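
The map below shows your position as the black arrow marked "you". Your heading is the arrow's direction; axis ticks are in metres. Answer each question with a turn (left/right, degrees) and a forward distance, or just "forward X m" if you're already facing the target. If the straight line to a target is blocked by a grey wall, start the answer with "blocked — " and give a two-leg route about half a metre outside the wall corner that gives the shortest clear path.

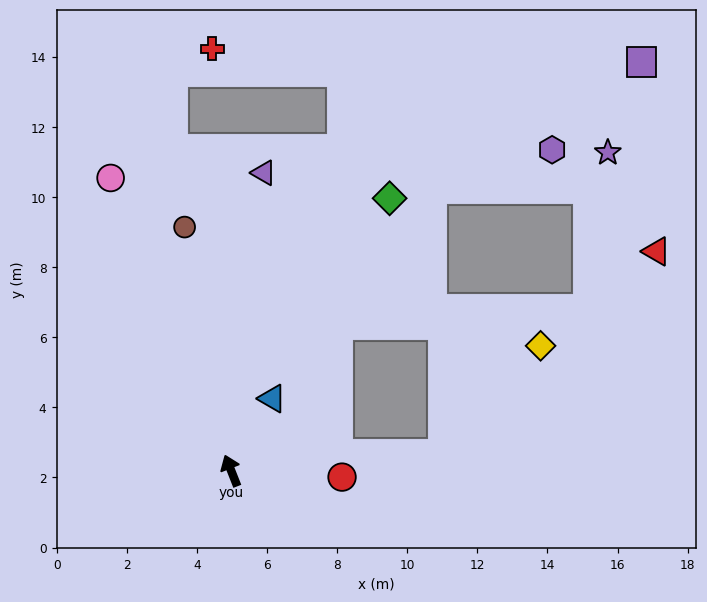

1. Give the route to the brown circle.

turn right 11°, forward 7.1 m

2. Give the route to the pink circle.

forward 9.0 m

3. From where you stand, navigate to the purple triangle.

turn right 28°, forward 8.6 m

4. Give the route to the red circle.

turn right 115°, forward 3.2 m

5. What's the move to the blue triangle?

turn right 51°, forward 2.4 m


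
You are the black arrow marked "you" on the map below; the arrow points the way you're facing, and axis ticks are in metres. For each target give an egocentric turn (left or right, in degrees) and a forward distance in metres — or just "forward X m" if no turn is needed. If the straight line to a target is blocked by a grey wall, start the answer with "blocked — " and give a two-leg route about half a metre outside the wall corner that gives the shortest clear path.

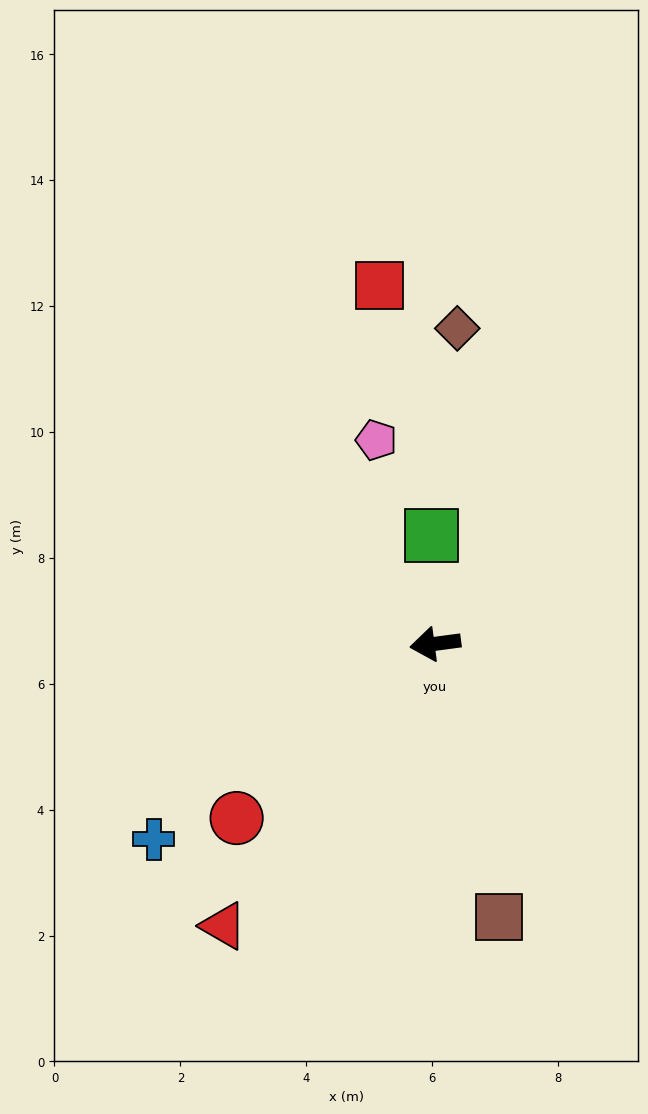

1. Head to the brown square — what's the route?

turn left 96°, forward 4.5 m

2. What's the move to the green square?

turn right 95°, forward 1.7 m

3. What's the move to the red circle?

turn left 34°, forward 4.2 m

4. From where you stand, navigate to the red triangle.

turn left 46°, forward 5.6 m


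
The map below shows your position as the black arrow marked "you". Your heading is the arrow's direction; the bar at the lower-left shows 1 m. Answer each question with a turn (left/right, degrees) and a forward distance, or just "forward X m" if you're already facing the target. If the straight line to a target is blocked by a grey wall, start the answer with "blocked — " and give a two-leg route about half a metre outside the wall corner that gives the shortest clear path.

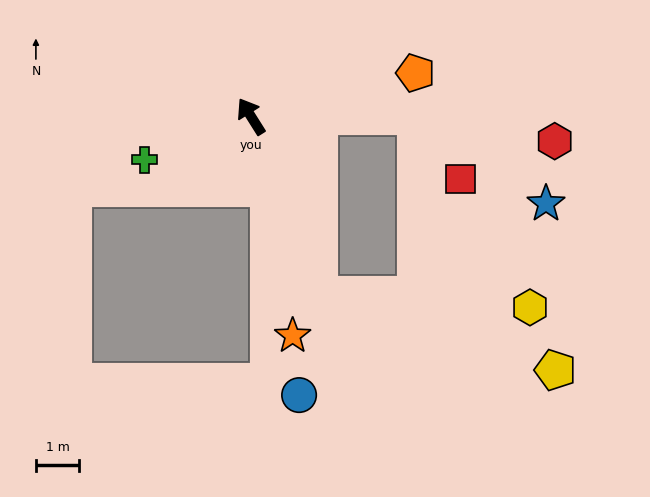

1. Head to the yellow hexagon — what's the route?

blocked — turn left 169°, forward 4.4 m, then turn left 65°, forward 4.9 m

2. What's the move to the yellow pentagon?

blocked — turn left 169°, forward 4.4 m, then turn left 51°, forward 5.7 m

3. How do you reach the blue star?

blocked — turn right 122°, forward 3.8 m, then turn right 34°, forward 3.6 m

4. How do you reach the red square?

blocked — turn right 122°, forward 3.8 m, then turn right 55°, forward 1.8 m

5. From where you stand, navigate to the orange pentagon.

turn right 107°, forward 3.9 m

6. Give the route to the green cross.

turn left 80°, forward 2.7 m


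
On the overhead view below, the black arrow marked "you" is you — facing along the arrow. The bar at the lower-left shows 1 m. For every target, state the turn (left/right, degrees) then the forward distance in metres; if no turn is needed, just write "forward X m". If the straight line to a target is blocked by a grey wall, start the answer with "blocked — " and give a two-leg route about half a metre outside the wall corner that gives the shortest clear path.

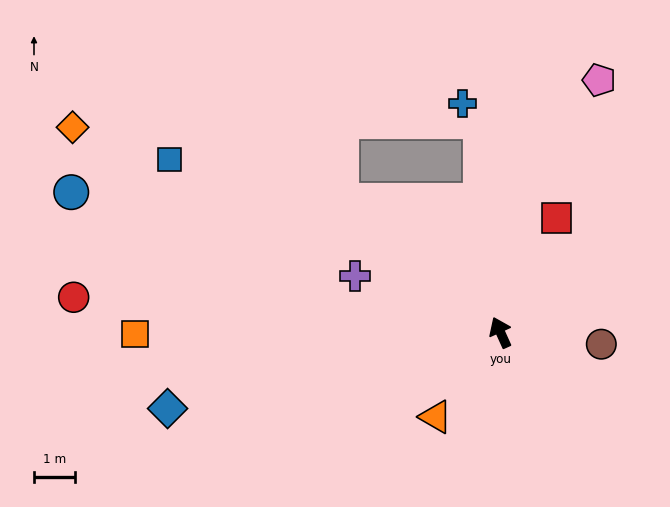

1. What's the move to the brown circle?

turn right 121°, forward 2.5 m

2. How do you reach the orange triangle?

turn left 118°, forward 2.6 m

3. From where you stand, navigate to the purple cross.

turn left 45°, forward 3.8 m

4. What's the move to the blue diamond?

turn left 79°, forward 8.4 m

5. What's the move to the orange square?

turn left 66°, forward 9.0 m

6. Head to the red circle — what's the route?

turn left 61°, forward 10.5 m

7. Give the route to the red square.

turn right 50°, forward 3.1 m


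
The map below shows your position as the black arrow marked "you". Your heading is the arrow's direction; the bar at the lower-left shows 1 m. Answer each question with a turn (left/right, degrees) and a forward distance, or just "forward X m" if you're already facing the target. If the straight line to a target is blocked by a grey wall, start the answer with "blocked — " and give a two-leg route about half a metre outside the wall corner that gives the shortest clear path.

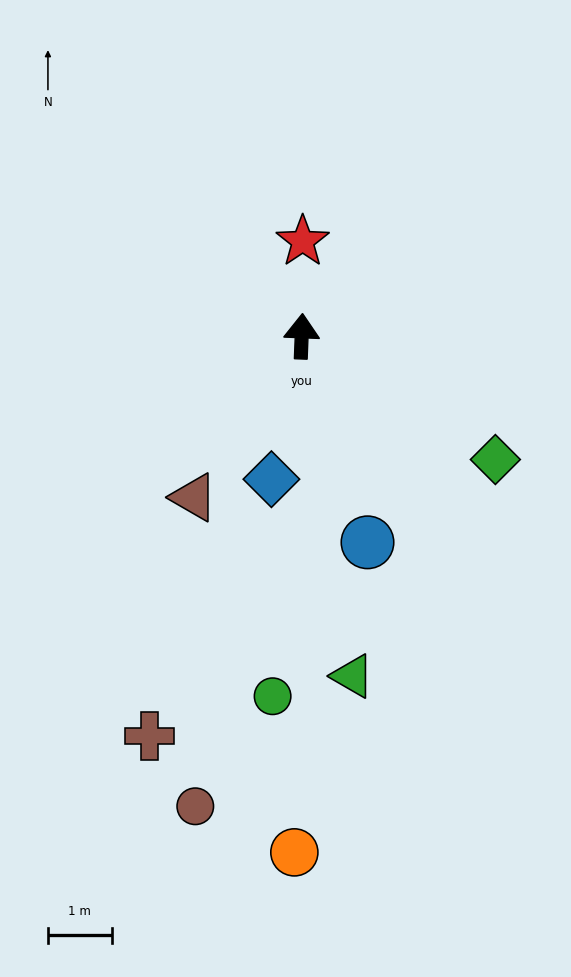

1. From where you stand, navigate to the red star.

forward 1.5 m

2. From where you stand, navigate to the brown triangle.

turn left 148°, forward 3.0 m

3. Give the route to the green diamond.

turn right 120°, forward 3.6 m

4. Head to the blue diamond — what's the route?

turn left 170°, forward 2.3 m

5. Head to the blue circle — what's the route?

turn right 160°, forward 3.4 m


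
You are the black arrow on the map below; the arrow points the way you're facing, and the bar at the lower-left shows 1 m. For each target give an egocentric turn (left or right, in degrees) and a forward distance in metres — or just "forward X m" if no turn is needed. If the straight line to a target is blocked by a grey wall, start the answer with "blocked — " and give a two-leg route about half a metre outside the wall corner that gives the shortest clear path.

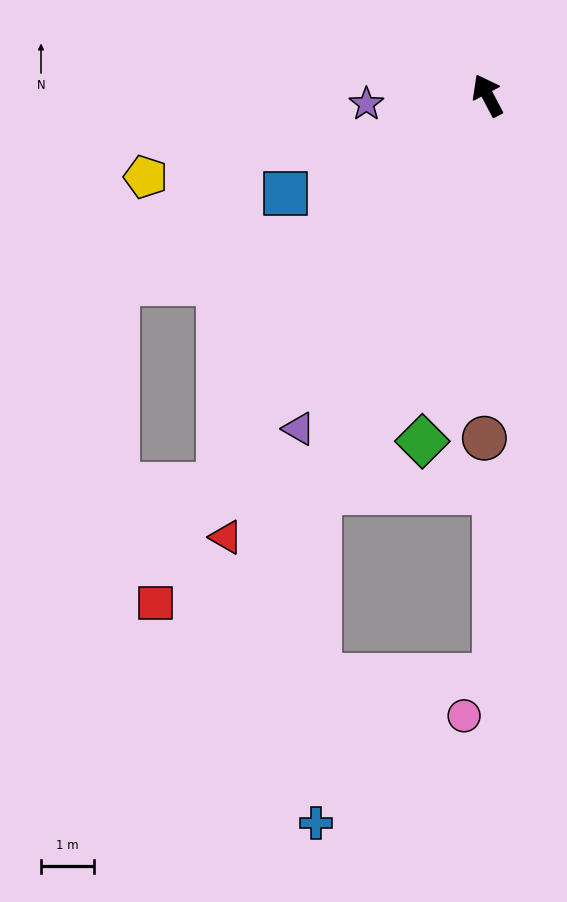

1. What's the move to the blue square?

turn left 88°, forward 4.3 m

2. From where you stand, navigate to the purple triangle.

turn left 123°, forward 7.3 m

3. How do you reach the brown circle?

turn left 152°, forward 6.5 m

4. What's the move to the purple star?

turn left 66°, forward 2.3 m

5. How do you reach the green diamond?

turn left 142°, forward 6.7 m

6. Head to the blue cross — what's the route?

blocked — turn left 129°, forward 8.2 m, then turn left 23°, forward 6.3 m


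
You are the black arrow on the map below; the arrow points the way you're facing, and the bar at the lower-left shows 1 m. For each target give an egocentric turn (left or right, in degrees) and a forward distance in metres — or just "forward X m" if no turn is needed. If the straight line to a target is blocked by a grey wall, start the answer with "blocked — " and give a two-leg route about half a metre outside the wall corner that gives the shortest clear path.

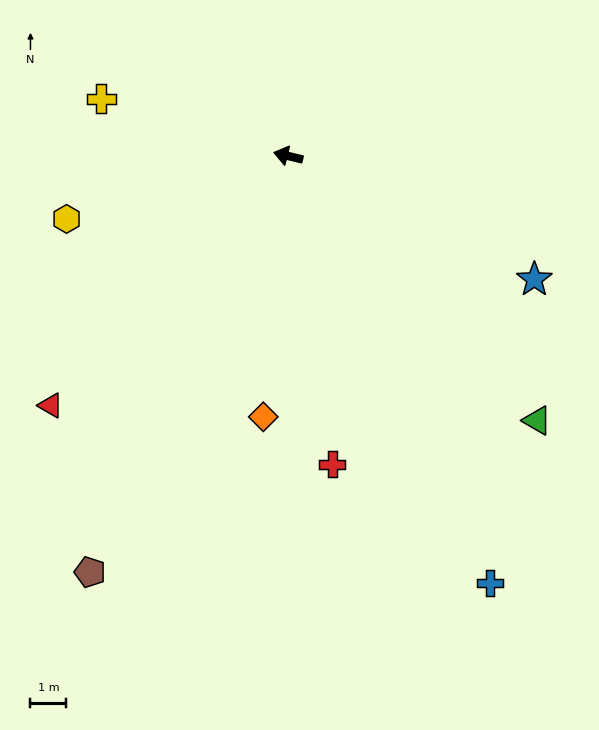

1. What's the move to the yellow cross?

turn right 3°, forward 5.5 m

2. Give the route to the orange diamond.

turn left 98°, forward 7.3 m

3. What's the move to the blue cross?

turn left 129°, forward 13.2 m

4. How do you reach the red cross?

turn left 112°, forward 8.7 m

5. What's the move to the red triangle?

turn left 60°, forward 9.6 m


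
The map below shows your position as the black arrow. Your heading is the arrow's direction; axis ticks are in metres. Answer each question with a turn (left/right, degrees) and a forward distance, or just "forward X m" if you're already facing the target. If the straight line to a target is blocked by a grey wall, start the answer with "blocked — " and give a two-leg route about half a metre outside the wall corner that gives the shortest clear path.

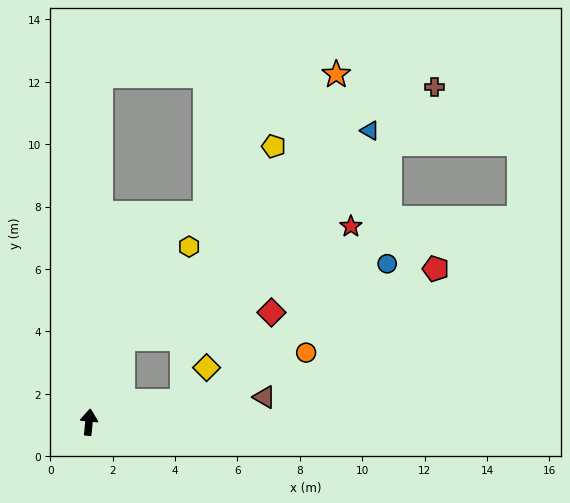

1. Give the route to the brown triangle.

turn right 76°, forward 5.7 m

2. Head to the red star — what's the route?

blocked — turn right 16°, forward 2.9 m, then turn right 42°, forward 8.2 m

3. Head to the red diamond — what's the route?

blocked — turn right 16°, forward 2.9 m, then turn right 59°, forward 4.9 m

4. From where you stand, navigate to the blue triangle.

blocked — turn right 16°, forward 2.9 m, then turn right 28°, forward 10.4 m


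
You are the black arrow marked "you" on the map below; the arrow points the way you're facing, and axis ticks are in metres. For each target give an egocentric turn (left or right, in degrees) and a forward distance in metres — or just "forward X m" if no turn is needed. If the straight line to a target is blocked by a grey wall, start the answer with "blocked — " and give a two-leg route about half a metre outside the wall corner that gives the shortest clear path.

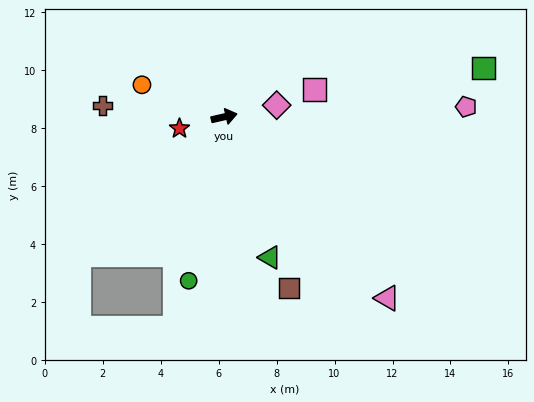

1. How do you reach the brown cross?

turn left 162°, forward 4.2 m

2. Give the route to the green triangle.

turn right 85°, forward 5.1 m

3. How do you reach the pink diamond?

forward 1.9 m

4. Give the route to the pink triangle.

turn right 61°, forward 8.4 m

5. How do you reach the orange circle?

turn left 146°, forward 3.0 m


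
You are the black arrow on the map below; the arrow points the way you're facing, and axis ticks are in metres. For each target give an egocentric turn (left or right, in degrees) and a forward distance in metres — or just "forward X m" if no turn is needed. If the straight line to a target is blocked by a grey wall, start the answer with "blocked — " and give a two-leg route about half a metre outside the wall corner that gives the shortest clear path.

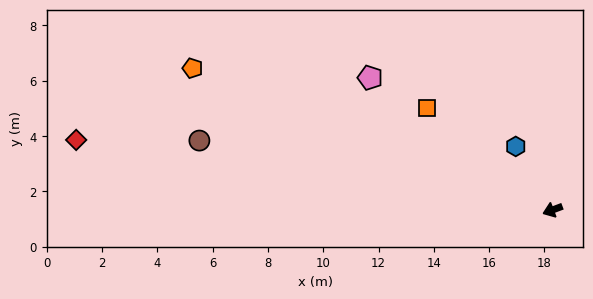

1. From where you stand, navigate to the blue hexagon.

turn right 81°, forward 2.7 m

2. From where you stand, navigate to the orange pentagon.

turn right 42°, forward 14.0 m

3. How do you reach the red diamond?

turn right 29°, forward 17.4 m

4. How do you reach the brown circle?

turn right 32°, forward 13.0 m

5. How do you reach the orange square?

turn right 60°, forward 5.8 m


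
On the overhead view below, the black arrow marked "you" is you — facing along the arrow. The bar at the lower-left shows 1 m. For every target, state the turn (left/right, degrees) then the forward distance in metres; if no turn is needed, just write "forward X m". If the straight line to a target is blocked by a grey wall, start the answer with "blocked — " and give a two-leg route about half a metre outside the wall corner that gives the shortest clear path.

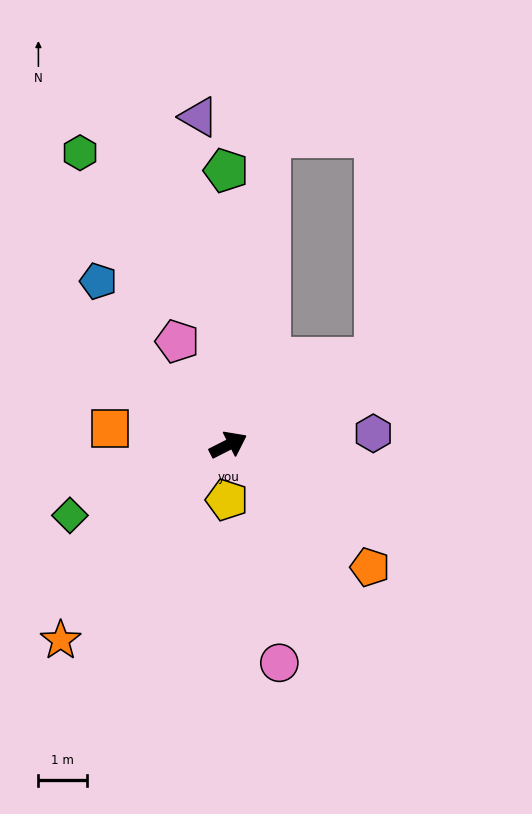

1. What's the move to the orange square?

turn left 145°, forward 2.5 m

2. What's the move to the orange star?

turn right 158°, forward 5.3 m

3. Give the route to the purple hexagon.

turn right 22°, forward 3.0 m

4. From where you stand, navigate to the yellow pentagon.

turn right 118°, forward 1.1 m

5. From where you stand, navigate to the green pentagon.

turn left 64°, forward 5.7 m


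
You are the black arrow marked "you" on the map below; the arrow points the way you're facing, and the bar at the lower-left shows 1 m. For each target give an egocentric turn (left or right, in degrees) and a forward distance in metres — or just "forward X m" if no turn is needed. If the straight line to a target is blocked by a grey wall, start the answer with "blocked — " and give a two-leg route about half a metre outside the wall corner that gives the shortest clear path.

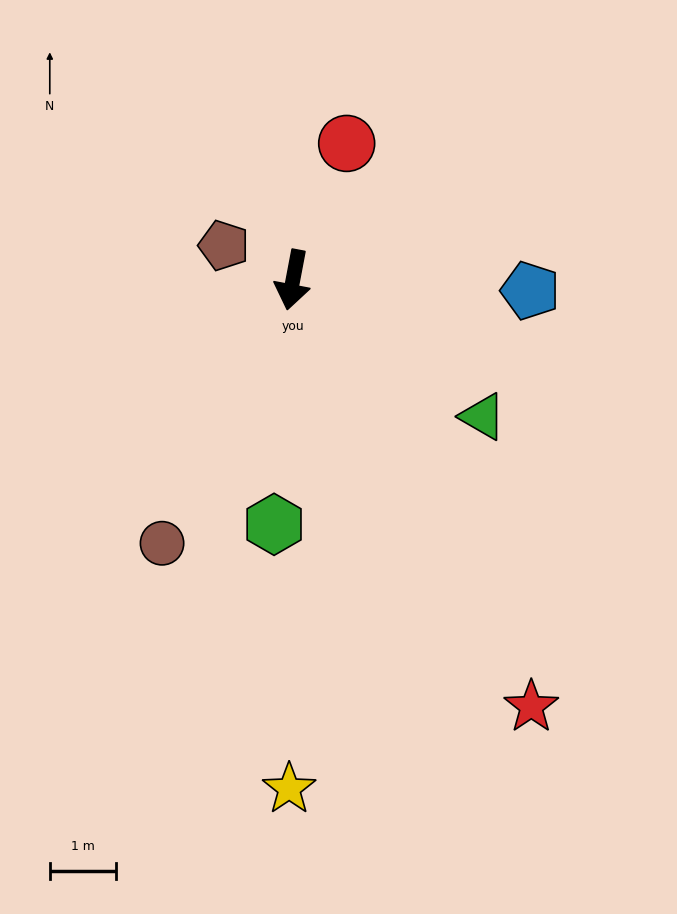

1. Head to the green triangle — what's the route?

turn left 65°, forward 3.5 m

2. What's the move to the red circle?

turn left 169°, forward 2.2 m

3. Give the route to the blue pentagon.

turn left 98°, forward 3.6 m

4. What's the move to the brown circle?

turn right 16°, forward 4.4 m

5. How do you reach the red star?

turn left 40°, forward 7.4 m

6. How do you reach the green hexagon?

turn left 6°, forward 3.7 m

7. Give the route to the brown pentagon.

turn right 106°, forward 1.2 m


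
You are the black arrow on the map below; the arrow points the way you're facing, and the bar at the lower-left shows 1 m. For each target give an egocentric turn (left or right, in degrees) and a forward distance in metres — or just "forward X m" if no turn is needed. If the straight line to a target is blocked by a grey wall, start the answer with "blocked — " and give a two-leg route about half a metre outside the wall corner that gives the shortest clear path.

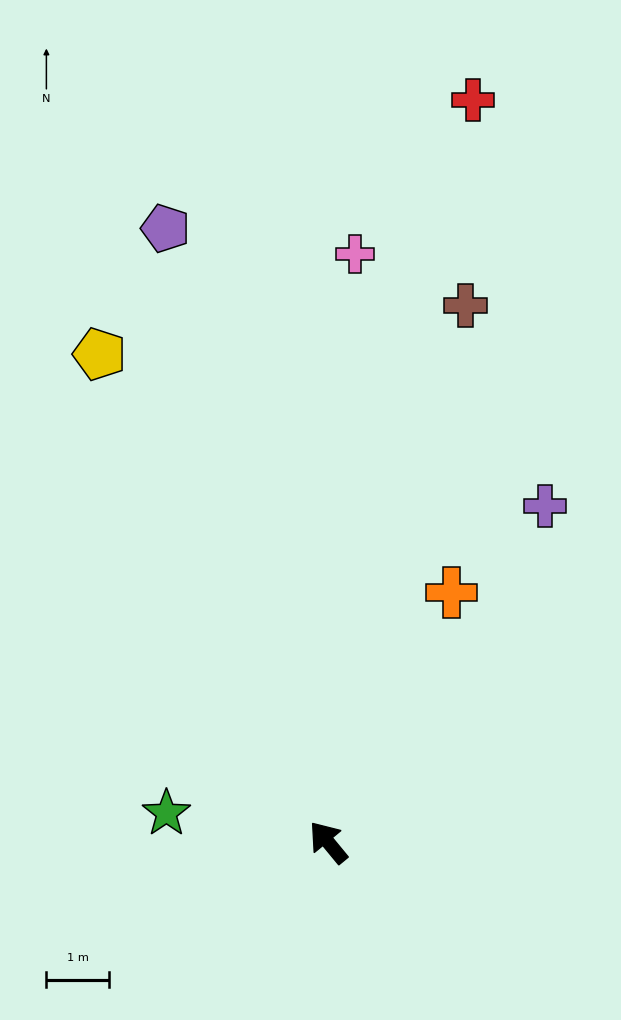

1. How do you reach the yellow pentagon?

turn right 14°, forward 8.7 m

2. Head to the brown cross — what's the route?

turn right 54°, forward 8.9 m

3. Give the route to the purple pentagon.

turn right 25°, forward 10.2 m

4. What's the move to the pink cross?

turn right 42°, forward 9.5 m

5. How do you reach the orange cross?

turn right 66°, forward 4.5 m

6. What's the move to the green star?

turn left 40°, forward 2.6 m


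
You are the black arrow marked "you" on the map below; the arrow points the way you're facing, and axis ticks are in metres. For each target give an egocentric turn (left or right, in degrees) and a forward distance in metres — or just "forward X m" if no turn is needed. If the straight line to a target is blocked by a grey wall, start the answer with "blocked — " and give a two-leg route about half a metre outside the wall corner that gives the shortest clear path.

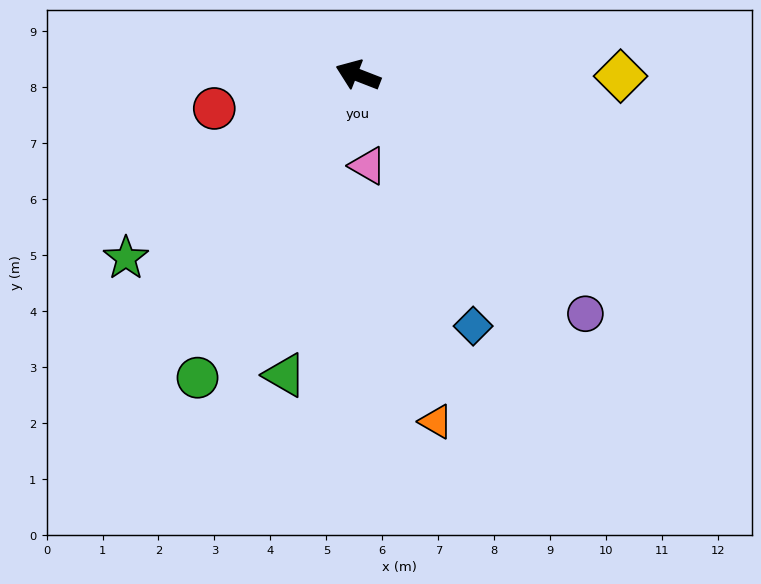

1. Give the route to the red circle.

turn left 34°, forward 2.6 m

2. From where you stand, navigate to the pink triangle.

turn left 117°, forward 1.6 m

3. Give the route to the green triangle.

turn left 98°, forward 5.5 m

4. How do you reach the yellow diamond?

turn right 159°, forward 4.7 m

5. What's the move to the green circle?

turn left 83°, forward 6.1 m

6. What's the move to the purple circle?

turn left 155°, forward 5.9 m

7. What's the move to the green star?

turn left 60°, forward 5.3 m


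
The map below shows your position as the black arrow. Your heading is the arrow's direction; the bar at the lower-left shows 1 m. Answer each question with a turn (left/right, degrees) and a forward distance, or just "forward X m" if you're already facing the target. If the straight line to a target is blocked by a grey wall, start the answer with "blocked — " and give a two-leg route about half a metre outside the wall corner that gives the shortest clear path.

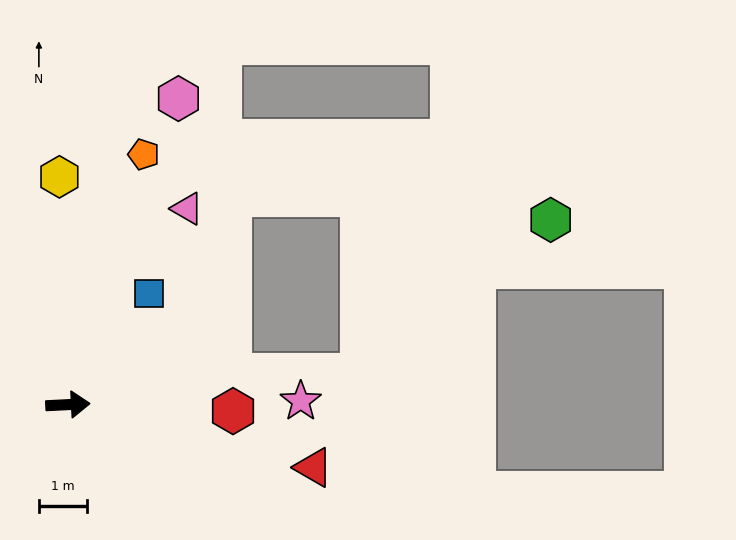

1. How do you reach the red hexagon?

turn right 5°, forward 3.4 m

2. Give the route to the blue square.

turn left 51°, forward 2.8 m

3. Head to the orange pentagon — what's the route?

turn left 70°, forward 5.4 m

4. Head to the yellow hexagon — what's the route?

turn left 89°, forward 4.7 m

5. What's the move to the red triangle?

turn right 17°, forward 5.2 m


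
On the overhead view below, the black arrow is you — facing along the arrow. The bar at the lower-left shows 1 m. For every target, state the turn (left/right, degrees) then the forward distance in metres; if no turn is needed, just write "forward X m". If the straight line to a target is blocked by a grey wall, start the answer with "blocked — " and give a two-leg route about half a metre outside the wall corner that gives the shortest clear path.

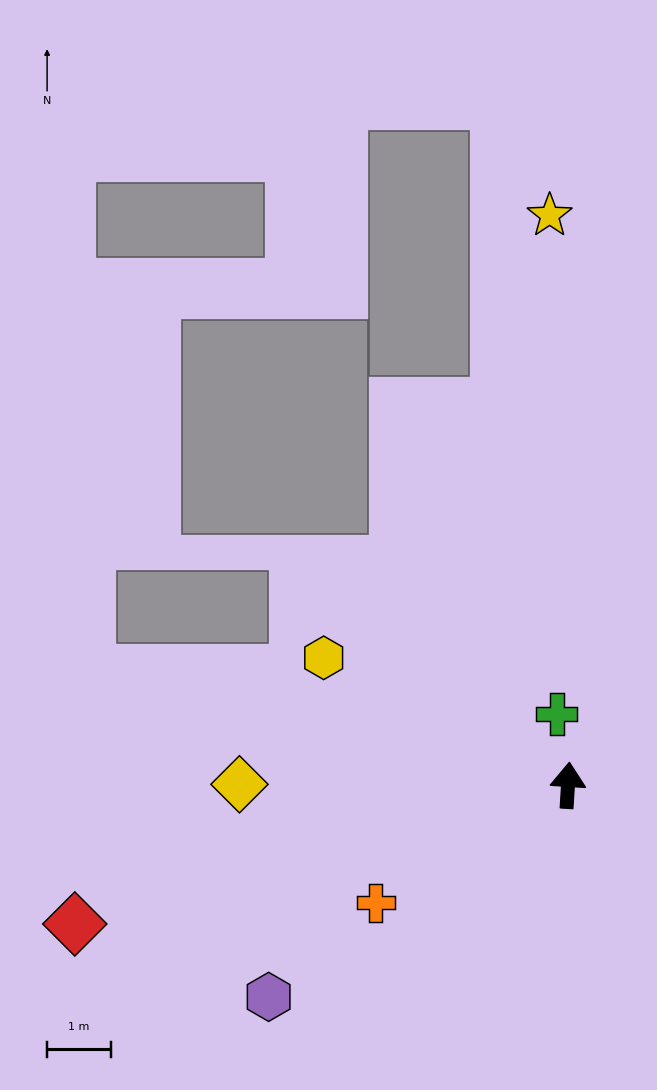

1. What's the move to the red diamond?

turn left 109°, forward 8.0 m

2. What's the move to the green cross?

turn left 13°, forward 1.1 m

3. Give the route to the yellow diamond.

turn left 93°, forward 5.2 m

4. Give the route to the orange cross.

turn left 125°, forward 3.5 m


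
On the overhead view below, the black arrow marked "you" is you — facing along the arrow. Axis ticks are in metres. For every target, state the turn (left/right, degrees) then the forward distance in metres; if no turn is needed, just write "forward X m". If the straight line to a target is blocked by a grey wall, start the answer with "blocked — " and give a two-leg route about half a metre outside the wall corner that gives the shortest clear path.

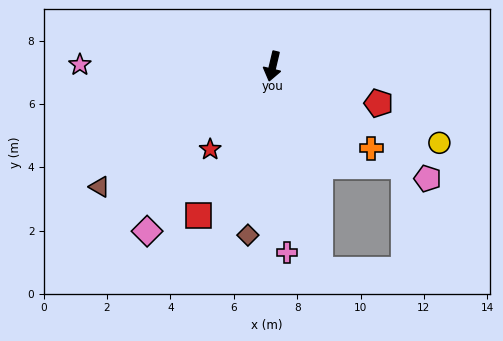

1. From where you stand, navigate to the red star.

turn right 24°, forward 3.3 m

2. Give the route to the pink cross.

turn left 18°, forward 5.9 m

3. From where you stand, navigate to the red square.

turn right 13°, forward 5.3 m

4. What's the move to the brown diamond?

turn left 5°, forward 5.4 m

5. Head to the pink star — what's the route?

turn right 77°, forward 6.1 m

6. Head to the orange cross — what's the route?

turn left 64°, forward 4.1 m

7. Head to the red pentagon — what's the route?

turn left 84°, forward 3.5 m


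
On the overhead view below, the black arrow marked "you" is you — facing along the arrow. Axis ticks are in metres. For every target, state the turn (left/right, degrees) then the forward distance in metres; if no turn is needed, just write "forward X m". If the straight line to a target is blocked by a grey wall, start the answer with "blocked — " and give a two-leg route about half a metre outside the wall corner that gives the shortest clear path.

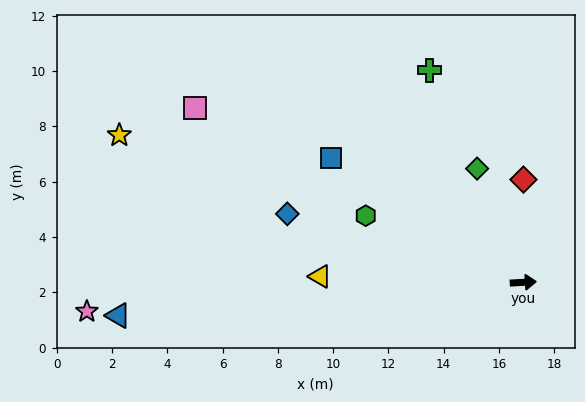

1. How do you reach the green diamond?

turn left 109°, forward 4.4 m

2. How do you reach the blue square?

turn left 144°, forward 8.3 m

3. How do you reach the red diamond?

turn left 87°, forward 3.7 m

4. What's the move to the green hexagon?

turn left 154°, forward 6.2 m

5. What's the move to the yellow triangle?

turn left 175°, forward 7.4 m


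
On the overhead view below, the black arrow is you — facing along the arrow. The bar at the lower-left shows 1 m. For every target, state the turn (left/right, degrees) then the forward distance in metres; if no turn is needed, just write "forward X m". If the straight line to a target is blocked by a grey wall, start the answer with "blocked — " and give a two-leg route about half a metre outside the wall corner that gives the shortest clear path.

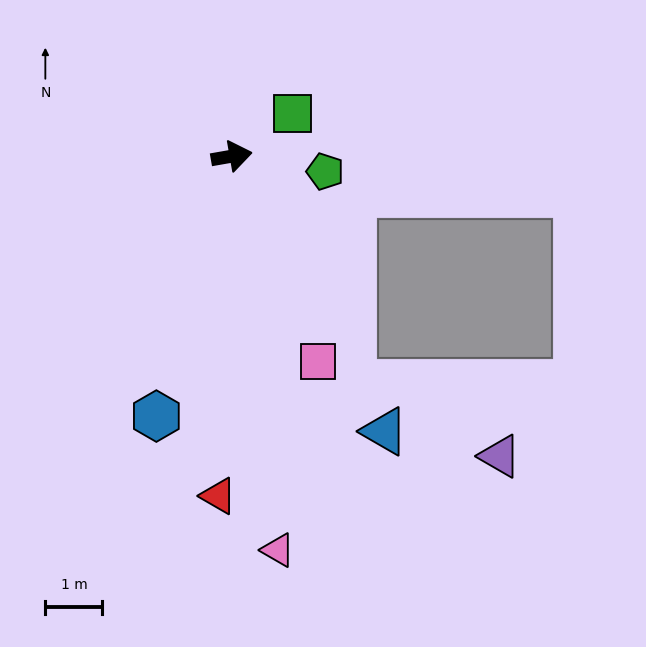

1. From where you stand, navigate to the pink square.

turn right 77°, forward 3.9 m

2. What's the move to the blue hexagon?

turn right 116°, forward 4.7 m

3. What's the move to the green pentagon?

turn right 19°, forward 1.7 m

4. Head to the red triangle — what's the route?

turn right 102°, forward 6.0 m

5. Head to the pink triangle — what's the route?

turn right 93°, forward 6.9 m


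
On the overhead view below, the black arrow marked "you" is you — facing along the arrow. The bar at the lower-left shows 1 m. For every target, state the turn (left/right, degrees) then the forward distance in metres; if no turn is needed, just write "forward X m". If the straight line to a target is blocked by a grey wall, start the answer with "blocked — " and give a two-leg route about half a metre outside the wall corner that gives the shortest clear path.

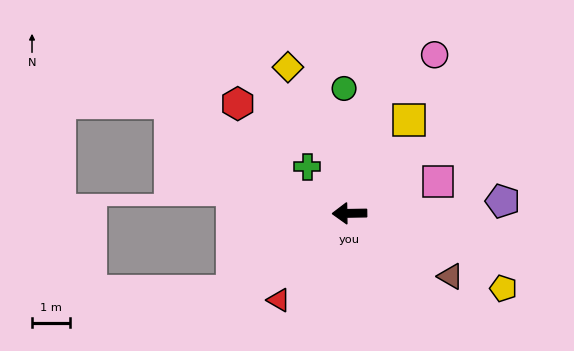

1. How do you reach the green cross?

turn right 49°, forward 1.6 m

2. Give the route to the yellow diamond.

turn right 68°, forward 4.2 m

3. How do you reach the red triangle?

turn left 50°, forward 2.9 m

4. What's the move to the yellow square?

turn right 123°, forward 2.9 m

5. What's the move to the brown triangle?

turn left 147°, forward 3.1 m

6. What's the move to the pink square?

turn right 161°, forward 2.5 m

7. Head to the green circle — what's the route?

turn right 88°, forward 3.3 m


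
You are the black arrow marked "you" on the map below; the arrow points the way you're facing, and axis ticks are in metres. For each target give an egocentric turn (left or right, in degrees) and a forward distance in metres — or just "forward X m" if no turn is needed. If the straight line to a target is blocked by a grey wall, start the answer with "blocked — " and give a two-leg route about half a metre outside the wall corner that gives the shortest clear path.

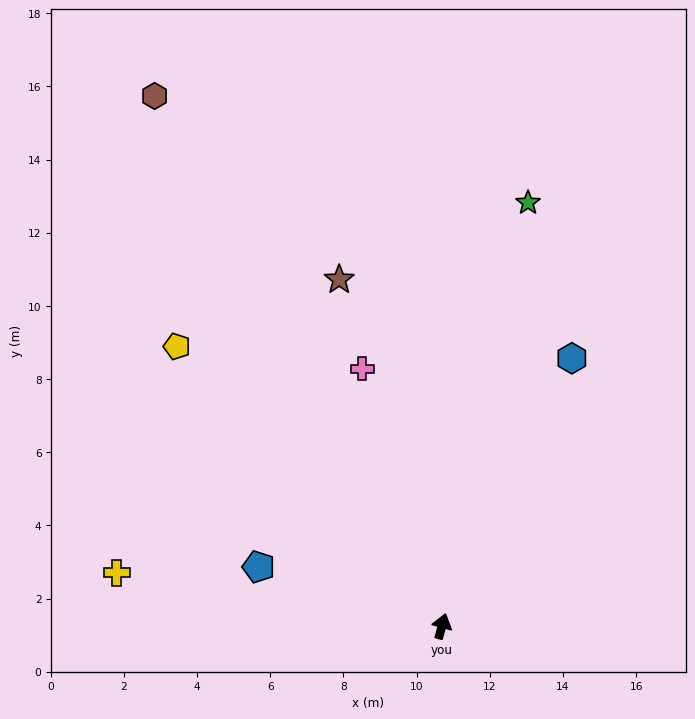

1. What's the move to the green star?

turn left 4°, forward 11.8 m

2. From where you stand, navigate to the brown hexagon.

turn left 44°, forward 16.5 m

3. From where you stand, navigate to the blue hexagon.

turn right 10°, forward 8.1 m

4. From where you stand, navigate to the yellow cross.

turn left 96°, forward 9.0 m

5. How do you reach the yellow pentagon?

turn left 59°, forward 10.5 m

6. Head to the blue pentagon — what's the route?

turn left 88°, forward 5.3 m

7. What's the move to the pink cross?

turn left 33°, forward 7.4 m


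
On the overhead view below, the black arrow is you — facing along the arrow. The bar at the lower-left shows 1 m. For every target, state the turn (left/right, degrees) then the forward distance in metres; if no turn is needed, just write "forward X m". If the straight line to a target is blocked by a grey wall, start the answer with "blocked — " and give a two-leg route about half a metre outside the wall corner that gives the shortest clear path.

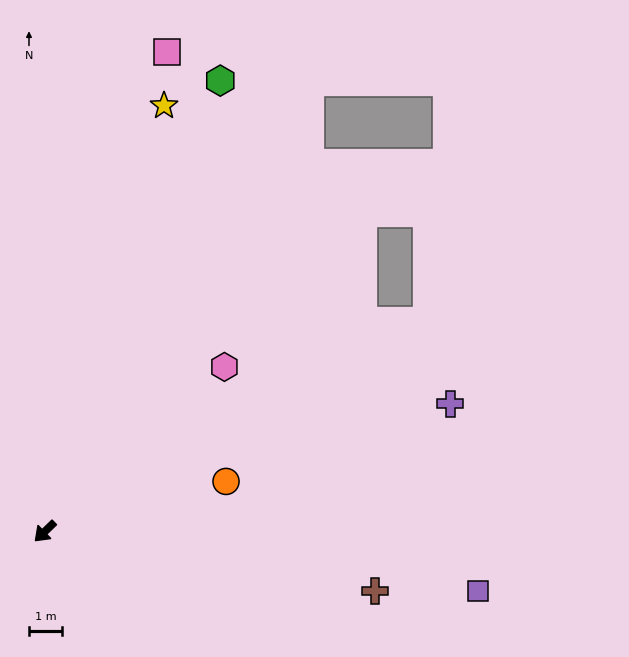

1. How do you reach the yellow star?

turn right 150°, forward 13.3 m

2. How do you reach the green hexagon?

turn right 155°, forward 14.6 m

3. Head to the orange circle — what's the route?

turn left 151°, forward 5.7 m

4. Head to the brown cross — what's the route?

turn left 126°, forward 10.1 m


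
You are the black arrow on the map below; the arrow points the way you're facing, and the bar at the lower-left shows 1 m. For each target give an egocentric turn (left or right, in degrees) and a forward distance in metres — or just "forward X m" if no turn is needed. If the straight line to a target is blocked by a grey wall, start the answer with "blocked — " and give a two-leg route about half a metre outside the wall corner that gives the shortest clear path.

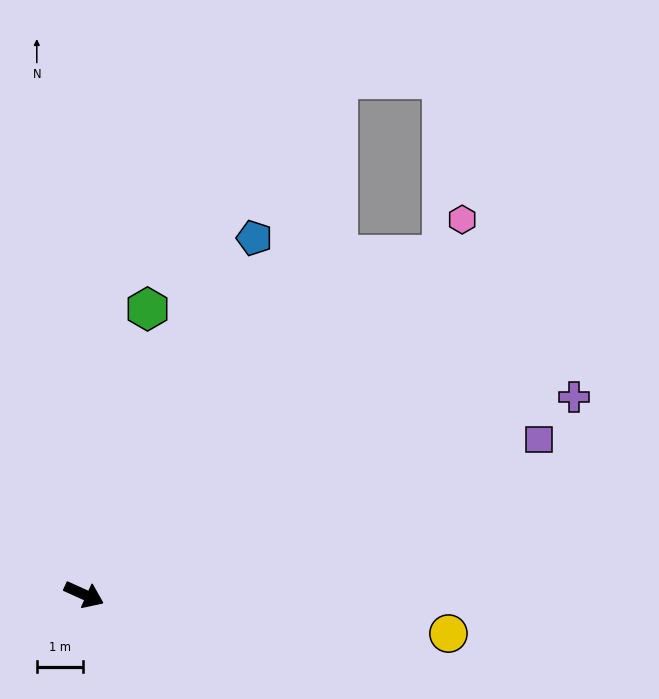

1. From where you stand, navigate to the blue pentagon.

turn left 89°, forward 8.6 m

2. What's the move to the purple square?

turn left 43°, forward 10.4 m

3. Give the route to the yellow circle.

turn left 18°, forward 8.0 m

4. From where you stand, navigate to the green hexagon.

turn left 102°, forward 6.4 m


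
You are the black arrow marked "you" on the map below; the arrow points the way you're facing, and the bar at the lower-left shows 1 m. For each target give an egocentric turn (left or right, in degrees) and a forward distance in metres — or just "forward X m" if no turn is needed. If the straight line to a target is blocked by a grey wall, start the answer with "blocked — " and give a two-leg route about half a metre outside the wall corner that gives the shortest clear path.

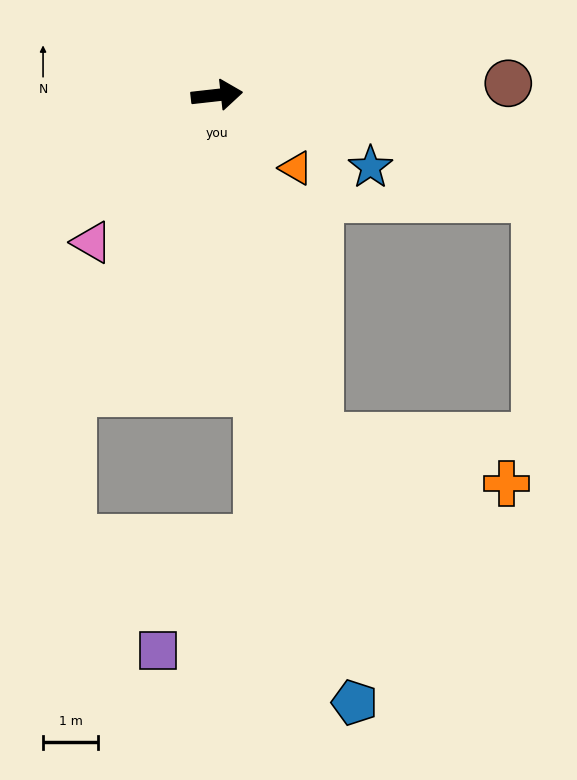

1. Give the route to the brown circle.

turn right 4°, forward 5.3 m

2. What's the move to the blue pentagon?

turn right 84°, forward 11.3 m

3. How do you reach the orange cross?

blocked — turn right 79°, forward 6.4 m, then turn left 58°, forward 3.5 m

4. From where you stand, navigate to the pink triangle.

turn right 137°, forward 3.5 m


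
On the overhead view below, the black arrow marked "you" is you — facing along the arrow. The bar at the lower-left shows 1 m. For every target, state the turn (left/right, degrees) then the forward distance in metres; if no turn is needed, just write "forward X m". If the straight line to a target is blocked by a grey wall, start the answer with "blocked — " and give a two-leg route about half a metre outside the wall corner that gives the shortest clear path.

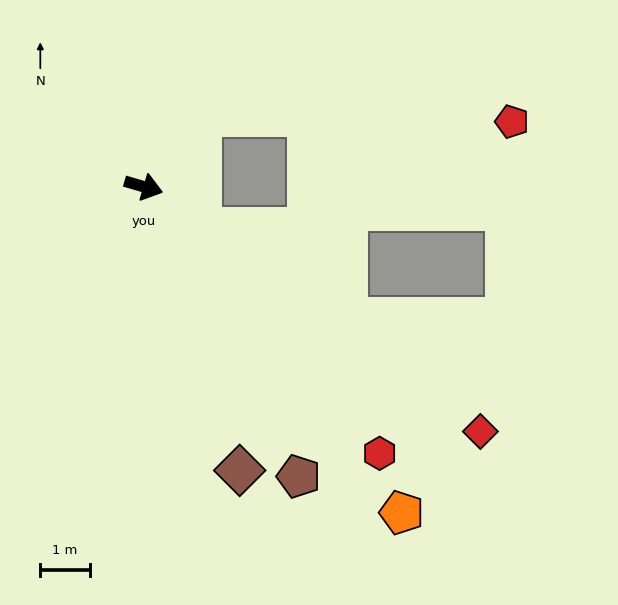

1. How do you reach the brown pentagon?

turn right 45°, forward 6.6 m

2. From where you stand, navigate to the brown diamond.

turn right 55°, forward 6.0 m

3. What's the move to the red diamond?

turn right 20°, forward 8.4 m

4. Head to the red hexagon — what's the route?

turn right 32°, forward 7.2 m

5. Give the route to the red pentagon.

blocked — turn left 68°, forward 1.8 m, then turn right 53°, forward 6.3 m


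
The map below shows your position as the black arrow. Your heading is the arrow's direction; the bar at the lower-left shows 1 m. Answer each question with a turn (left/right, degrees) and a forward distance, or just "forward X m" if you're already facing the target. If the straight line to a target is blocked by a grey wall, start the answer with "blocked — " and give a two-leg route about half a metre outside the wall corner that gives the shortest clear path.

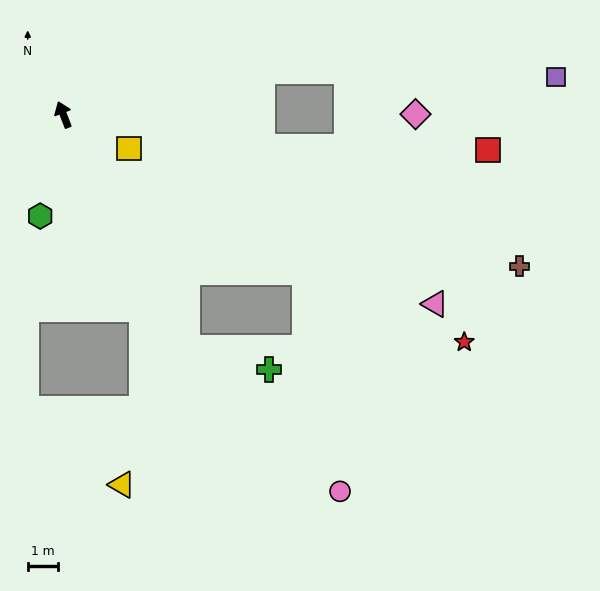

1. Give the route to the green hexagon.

turn left 146°, forward 3.5 m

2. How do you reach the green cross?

blocked — turn right 173°, forward 8.8 m, then turn left 46°, forward 2.8 m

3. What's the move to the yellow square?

turn right 139°, forward 2.5 m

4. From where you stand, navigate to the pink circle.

blocked — turn right 173°, forward 8.8 m, then turn left 18°, forward 7.0 m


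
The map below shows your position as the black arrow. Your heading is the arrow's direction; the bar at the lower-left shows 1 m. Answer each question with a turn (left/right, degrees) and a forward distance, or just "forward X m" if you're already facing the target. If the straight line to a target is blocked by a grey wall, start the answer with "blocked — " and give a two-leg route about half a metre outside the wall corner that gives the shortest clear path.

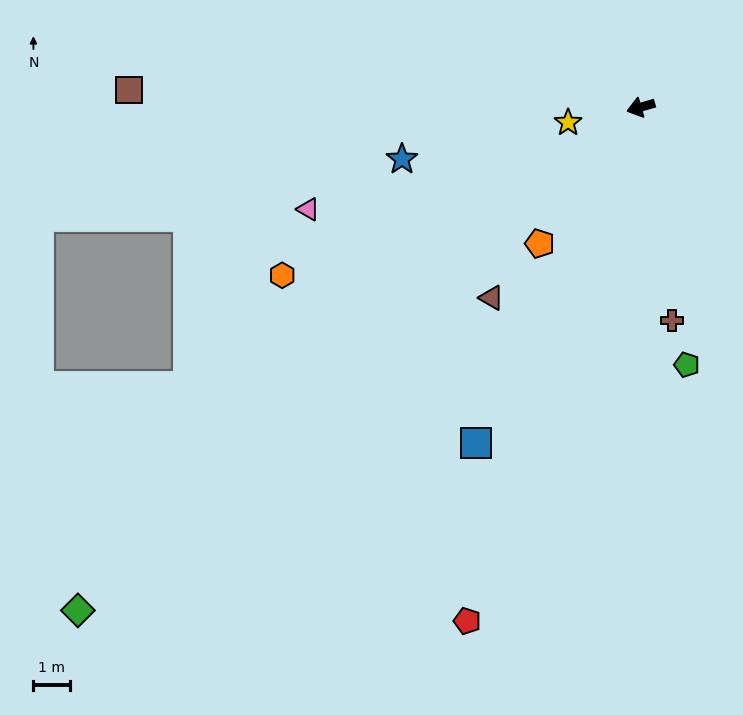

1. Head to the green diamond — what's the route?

turn left 26°, forward 20.4 m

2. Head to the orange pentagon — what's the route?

turn left 37°, forward 4.6 m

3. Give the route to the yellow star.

turn right 4°, forward 2.0 m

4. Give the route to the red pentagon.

turn left 55°, forward 14.6 m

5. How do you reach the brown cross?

turn left 82°, forward 5.8 m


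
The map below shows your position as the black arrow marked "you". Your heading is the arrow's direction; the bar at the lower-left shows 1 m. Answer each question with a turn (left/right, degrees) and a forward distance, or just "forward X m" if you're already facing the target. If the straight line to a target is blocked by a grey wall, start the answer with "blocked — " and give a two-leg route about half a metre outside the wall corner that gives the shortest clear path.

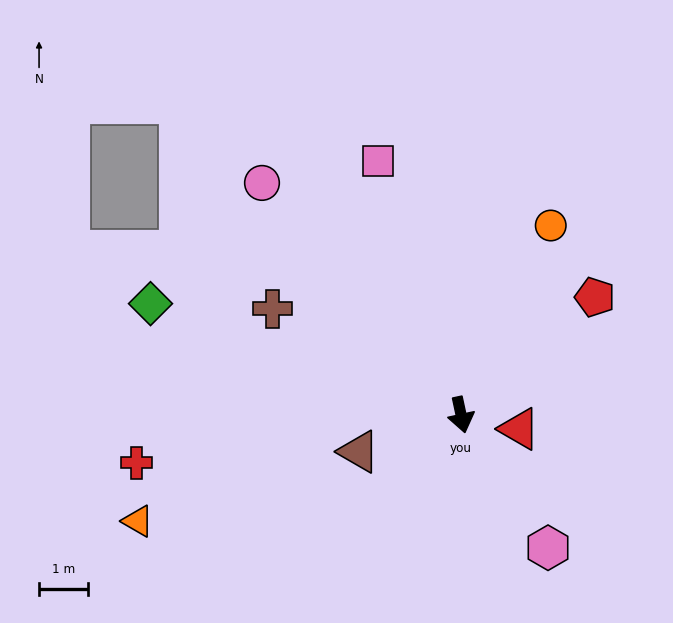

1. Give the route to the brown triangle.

turn right 82°, forward 2.2 m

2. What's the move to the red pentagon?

turn left 119°, forward 3.6 m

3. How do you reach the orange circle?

turn left 143°, forward 4.3 m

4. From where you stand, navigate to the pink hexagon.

turn left 21°, forward 3.2 m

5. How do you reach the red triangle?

turn left 64°, forward 1.2 m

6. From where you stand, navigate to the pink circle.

turn right 152°, forward 6.2 m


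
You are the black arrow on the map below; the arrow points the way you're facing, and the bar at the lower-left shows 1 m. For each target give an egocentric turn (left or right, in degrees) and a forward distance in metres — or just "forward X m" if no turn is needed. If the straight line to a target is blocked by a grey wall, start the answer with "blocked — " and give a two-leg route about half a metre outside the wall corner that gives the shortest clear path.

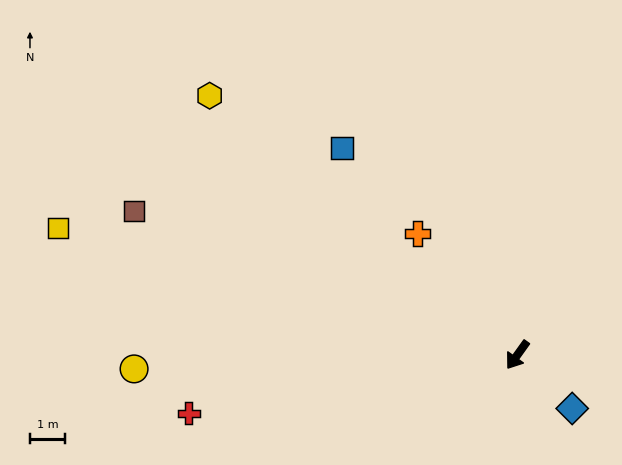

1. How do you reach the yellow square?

turn right 70°, forward 13.6 m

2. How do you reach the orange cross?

turn right 105°, forward 4.5 m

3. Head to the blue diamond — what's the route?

turn left 81°, forward 2.2 m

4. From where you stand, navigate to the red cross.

turn right 44°, forward 9.5 m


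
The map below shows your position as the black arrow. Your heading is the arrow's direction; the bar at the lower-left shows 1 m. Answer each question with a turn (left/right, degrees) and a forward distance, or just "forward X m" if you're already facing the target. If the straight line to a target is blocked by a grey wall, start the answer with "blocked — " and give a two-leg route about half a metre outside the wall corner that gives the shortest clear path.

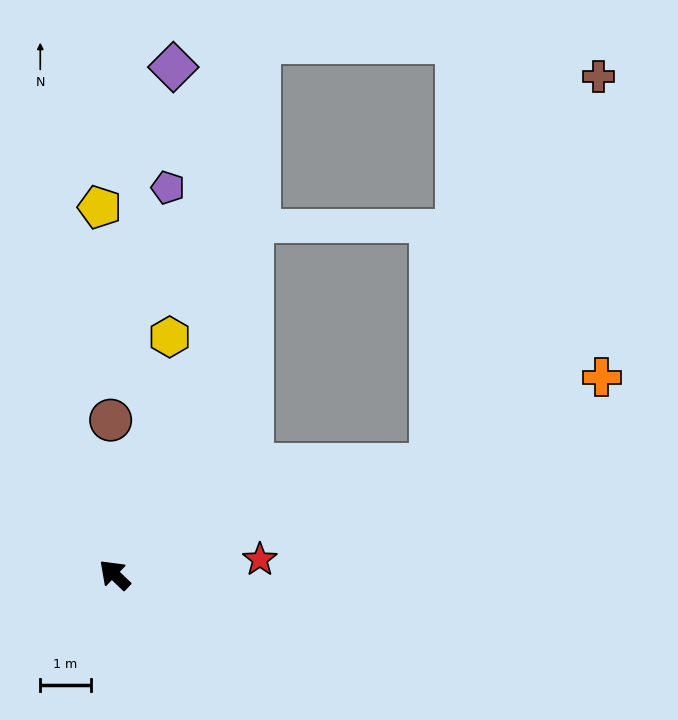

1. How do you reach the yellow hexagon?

turn right 59°, forward 4.9 m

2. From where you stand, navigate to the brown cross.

blocked — turn right 117°, forward 6.7 m, then turn left 47°, forward 8.4 m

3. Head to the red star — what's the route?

turn right 130°, forward 2.9 m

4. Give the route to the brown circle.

turn right 45°, forward 3.1 m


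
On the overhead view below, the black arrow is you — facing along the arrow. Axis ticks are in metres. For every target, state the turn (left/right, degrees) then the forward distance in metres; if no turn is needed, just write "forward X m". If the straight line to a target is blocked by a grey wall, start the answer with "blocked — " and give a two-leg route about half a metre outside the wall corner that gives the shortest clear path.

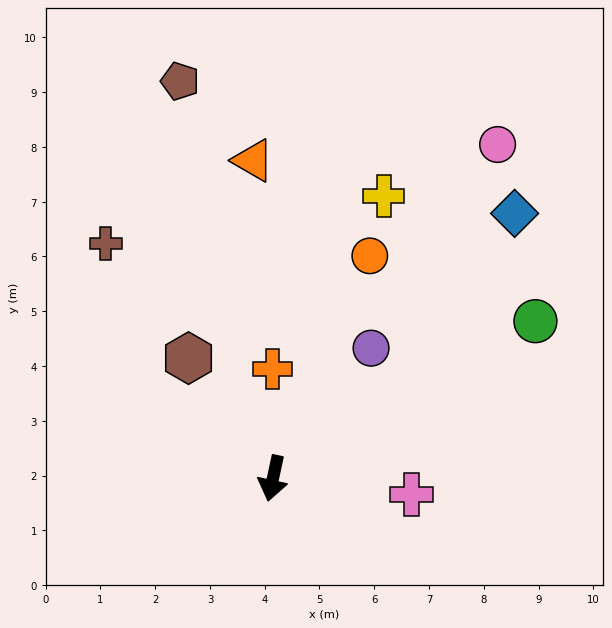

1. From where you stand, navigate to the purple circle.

turn left 155°, forward 3.0 m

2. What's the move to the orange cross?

turn right 168°, forward 2.0 m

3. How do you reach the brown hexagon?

turn right 133°, forward 2.7 m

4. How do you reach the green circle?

turn left 133°, forward 5.6 m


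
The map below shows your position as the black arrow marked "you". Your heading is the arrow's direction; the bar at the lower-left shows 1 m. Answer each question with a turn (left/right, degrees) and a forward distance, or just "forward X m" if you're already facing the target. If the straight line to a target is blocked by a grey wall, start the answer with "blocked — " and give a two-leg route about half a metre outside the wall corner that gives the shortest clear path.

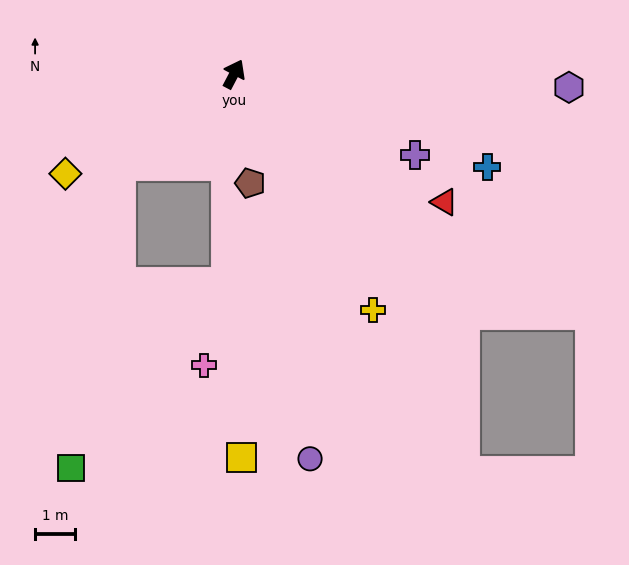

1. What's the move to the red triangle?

turn right 94°, forward 6.1 m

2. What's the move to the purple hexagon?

turn right 65°, forward 8.3 m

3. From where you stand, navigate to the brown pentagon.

turn right 144°, forward 2.7 m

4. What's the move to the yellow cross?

turn right 122°, forward 6.8 m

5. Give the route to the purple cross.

turn right 86°, forward 4.9 m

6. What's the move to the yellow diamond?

turn left 148°, forward 4.9 m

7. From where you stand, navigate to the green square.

blocked — turn left 156°, forward 3.6 m, then turn left 43°, forward 7.6 m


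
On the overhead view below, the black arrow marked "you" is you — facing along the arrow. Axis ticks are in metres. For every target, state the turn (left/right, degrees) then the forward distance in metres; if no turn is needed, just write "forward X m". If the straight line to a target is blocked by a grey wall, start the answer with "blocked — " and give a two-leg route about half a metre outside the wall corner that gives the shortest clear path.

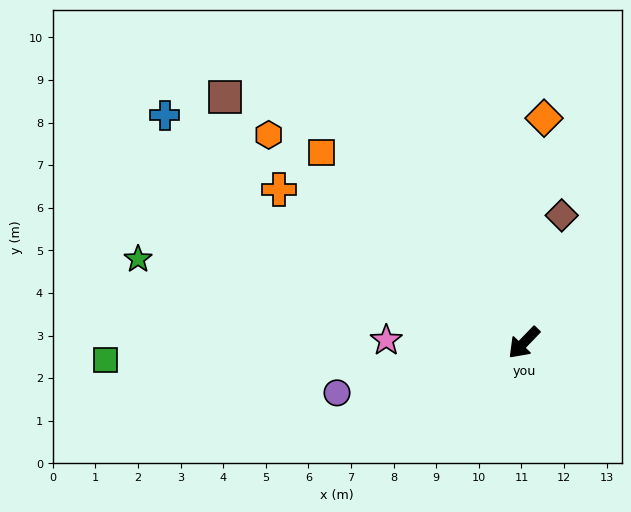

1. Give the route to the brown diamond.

turn right 153°, forward 3.1 m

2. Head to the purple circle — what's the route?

turn right 31°, forward 4.5 m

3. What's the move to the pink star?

turn right 47°, forward 3.2 m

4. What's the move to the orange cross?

turn right 78°, forward 6.8 m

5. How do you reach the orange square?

turn right 89°, forward 6.5 m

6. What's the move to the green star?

turn right 58°, forward 9.3 m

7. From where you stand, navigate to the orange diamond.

turn right 141°, forward 5.3 m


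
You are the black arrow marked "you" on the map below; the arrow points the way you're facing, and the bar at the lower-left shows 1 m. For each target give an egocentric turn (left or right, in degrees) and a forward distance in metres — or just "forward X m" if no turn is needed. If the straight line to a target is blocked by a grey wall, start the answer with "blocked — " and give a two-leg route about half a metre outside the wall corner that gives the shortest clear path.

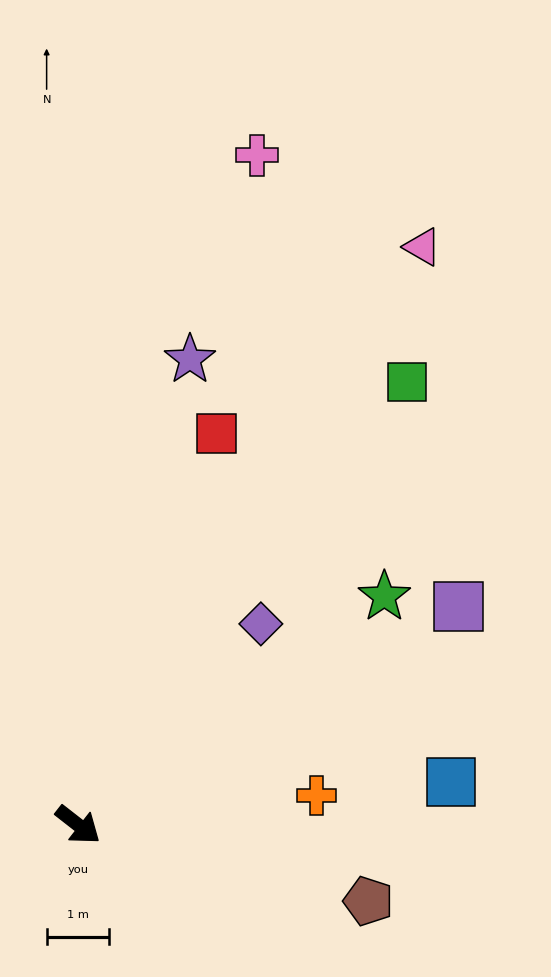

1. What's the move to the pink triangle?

turn left 97°, forward 10.8 m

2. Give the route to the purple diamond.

turn left 86°, forward 4.3 m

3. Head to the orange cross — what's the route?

turn left 45°, forward 3.8 m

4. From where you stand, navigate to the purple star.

turn left 114°, forward 7.7 m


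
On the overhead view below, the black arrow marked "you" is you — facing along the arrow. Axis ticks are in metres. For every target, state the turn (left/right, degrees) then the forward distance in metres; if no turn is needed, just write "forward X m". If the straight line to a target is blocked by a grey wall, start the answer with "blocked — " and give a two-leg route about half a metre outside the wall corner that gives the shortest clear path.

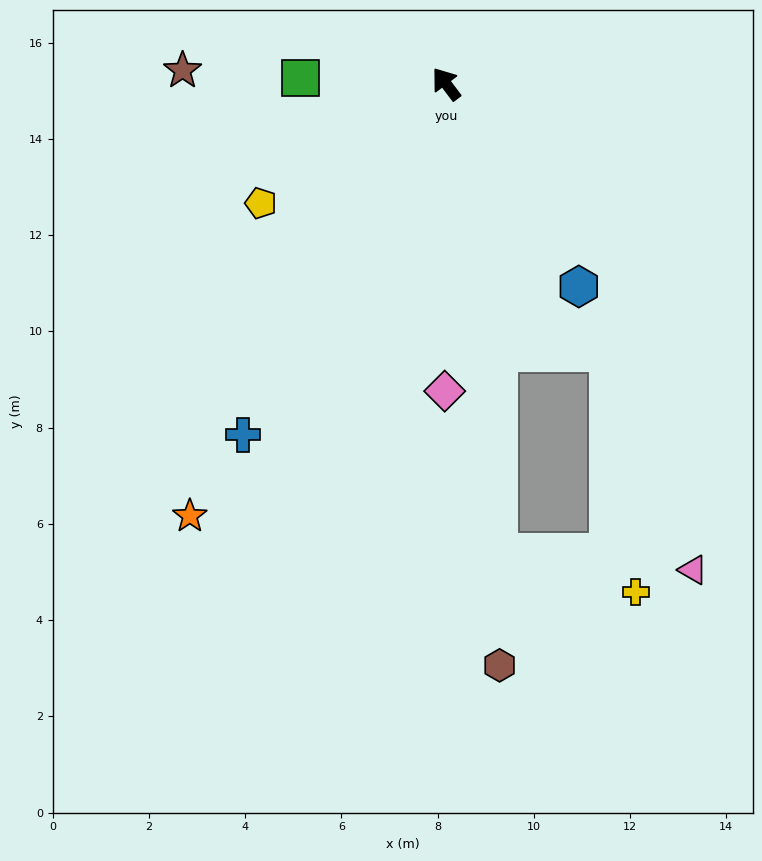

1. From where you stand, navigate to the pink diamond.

turn left 143°, forward 6.4 m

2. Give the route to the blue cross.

turn left 113°, forward 8.4 m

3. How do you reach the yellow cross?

blocked — turn left 149°, forward 9.8 m, then turn left 68°, forward 3.0 m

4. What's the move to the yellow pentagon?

turn left 86°, forward 4.6 m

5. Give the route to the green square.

turn left 51°, forward 3.0 m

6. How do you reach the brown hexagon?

turn left 148°, forward 12.1 m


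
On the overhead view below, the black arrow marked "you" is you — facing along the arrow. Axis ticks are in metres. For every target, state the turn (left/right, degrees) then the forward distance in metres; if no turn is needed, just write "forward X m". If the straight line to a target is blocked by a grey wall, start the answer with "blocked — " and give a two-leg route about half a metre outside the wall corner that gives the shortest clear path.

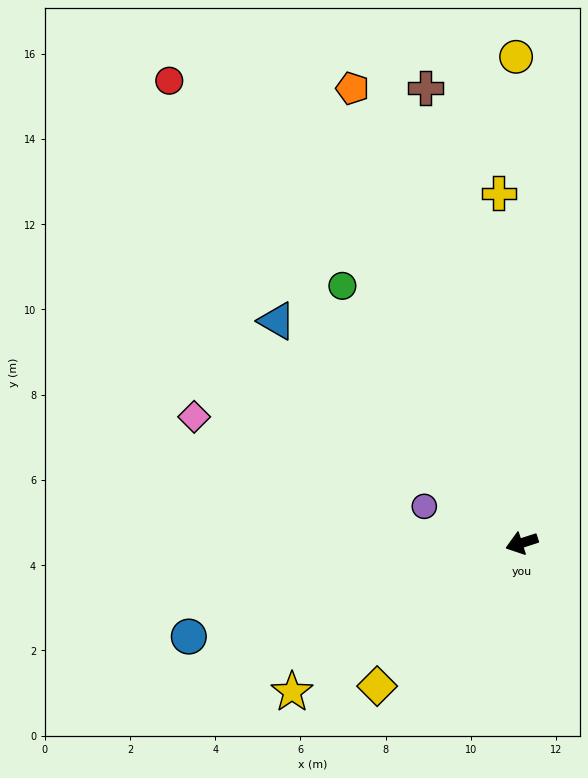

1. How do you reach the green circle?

turn right 73°, forward 7.4 m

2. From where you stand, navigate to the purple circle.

turn right 38°, forward 2.4 m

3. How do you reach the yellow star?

turn left 15°, forward 6.4 m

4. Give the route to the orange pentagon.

turn right 87°, forward 11.4 m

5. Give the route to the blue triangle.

turn right 60°, forward 7.8 m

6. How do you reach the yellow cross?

turn right 104°, forward 8.2 m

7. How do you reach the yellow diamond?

turn left 27°, forward 4.8 m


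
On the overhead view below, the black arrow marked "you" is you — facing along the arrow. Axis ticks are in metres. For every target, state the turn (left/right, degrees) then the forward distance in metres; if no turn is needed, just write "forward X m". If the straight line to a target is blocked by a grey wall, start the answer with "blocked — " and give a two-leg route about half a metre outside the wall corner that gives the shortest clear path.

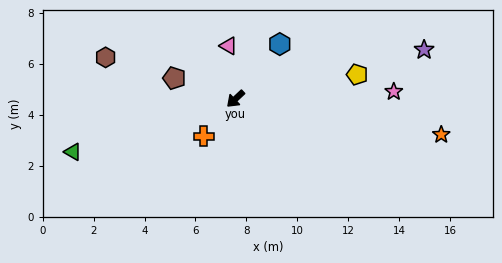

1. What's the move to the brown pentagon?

turn right 62°, forward 2.5 m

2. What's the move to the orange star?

turn left 127°, forward 8.2 m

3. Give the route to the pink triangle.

turn right 126°, forward 2.1 m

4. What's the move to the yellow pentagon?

turn left 148°, forward 4.9 m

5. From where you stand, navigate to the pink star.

turn left 139°, forward 6.2 m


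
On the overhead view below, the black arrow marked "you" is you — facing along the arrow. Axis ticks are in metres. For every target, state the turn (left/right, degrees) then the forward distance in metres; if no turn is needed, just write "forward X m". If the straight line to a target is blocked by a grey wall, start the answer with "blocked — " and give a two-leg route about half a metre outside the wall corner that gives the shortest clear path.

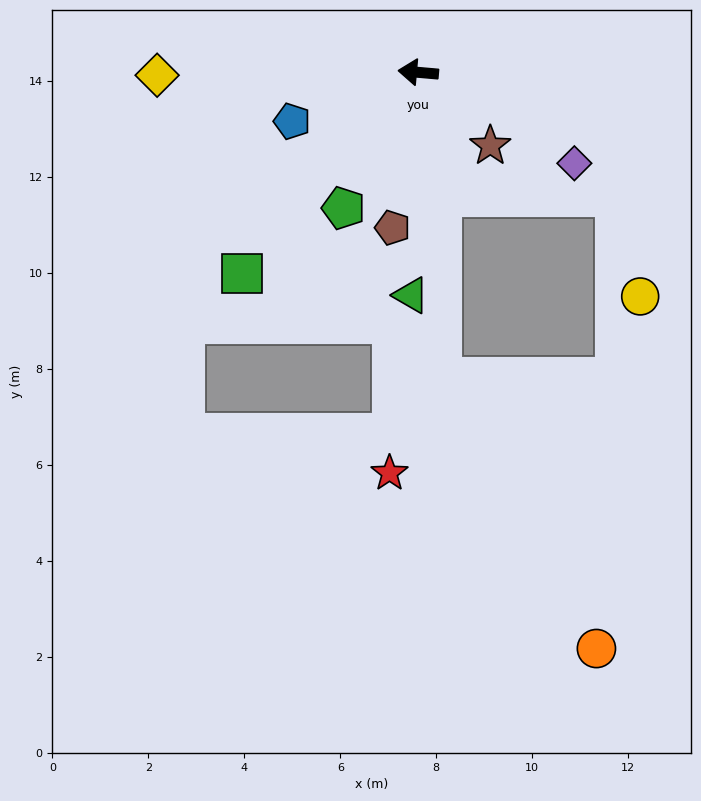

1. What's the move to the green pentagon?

turn left 66°, forward 3.2 m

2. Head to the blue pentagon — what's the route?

turn left 26°, forward 2.8 m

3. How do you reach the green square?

turn left 54°, forward 5.6 m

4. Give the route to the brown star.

turn left 139°, forward 2.1 m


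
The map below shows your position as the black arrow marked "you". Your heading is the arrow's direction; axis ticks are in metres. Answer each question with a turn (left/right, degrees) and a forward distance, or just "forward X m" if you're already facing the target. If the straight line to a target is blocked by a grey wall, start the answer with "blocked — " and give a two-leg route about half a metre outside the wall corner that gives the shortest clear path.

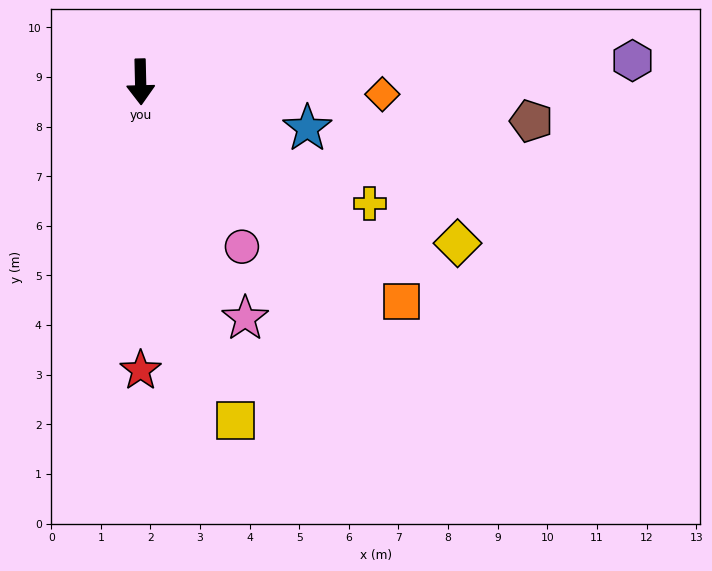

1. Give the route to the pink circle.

turn left 30°, forward 3.9 m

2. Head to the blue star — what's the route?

turn left 73°, forward 3.5 m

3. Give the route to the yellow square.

turn left 14°, forward 7.1 m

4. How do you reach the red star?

forward 5.8 m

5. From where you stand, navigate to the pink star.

turn left 23°, forward 5.2 m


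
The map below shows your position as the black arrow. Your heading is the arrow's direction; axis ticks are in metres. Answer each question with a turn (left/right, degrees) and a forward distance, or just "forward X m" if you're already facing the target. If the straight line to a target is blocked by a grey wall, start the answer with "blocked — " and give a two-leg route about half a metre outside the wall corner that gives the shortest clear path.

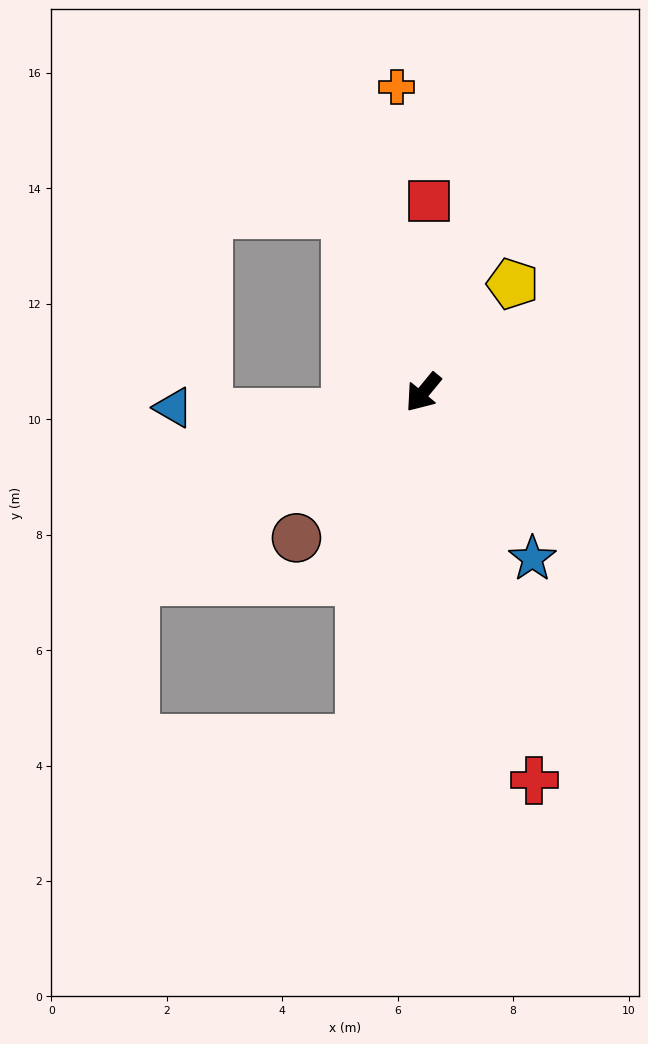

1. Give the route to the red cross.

turn left 55°, forward 7.0 m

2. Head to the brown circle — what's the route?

forward 3.3 m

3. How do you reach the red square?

turn right 142°, forward 3.3 m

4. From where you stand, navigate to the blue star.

turn left 73°, forward 3.4 m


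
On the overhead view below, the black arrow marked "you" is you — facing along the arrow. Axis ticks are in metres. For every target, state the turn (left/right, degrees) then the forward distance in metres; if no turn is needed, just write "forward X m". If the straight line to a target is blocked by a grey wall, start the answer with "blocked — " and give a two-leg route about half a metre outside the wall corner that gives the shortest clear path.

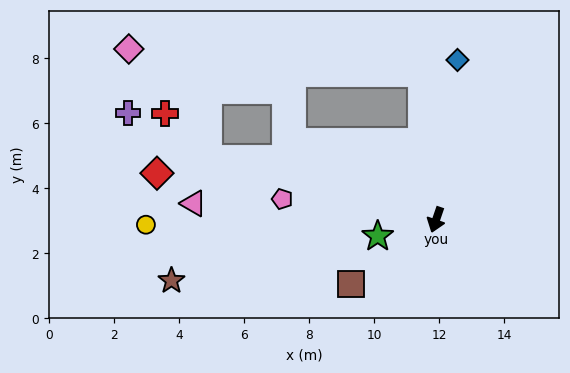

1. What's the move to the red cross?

blocked — turn right 86°, forward 7.3 m, then turn right 31°, forward 1.9 m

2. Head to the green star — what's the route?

turn right 55°, forward 1.9 m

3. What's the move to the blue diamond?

turn right 169°, forward 5.0 m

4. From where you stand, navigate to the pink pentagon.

turn right 79°, forward 4.8 m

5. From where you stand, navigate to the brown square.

turn right 34°, forward 3.3 m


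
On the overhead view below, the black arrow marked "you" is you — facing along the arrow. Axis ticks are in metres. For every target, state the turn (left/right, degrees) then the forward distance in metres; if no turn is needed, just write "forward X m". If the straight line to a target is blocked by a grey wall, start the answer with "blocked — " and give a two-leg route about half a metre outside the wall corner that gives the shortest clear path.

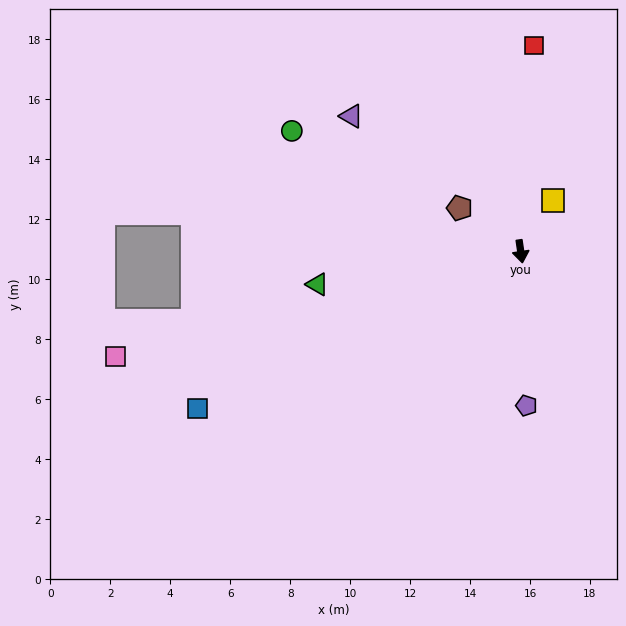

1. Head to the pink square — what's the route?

turn right 84°, forward 14.0 m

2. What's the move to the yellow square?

turn left 139°, forward 2.0 m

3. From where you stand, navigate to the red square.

turn left 168°, forward 6.9 m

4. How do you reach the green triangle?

turn right 89°, forward 6.9 m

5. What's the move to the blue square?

turn right 72°, forward 12.0 m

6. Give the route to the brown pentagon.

turn right 134°, forward 2.5 m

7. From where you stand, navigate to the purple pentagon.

turn right 6°, forward 5.1 m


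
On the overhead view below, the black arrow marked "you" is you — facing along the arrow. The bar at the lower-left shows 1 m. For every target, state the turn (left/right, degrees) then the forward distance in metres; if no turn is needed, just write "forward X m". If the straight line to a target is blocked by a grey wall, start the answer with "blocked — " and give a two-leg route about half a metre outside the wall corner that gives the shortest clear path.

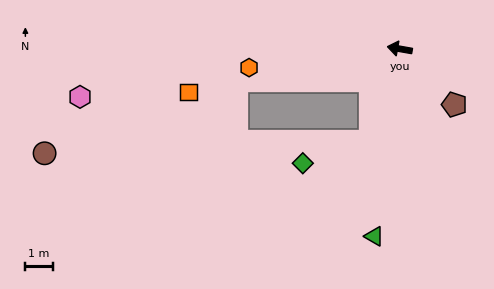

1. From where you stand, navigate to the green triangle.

turn left 92°, forward 6.9 m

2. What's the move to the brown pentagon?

turn left 144°, forward 2.8 m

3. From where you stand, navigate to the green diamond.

blocked — turn left 82°, forward 3.5 m, then turn right 54°, forward 2.6 m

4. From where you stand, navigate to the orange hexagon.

turn left 17°, forward 5.5 m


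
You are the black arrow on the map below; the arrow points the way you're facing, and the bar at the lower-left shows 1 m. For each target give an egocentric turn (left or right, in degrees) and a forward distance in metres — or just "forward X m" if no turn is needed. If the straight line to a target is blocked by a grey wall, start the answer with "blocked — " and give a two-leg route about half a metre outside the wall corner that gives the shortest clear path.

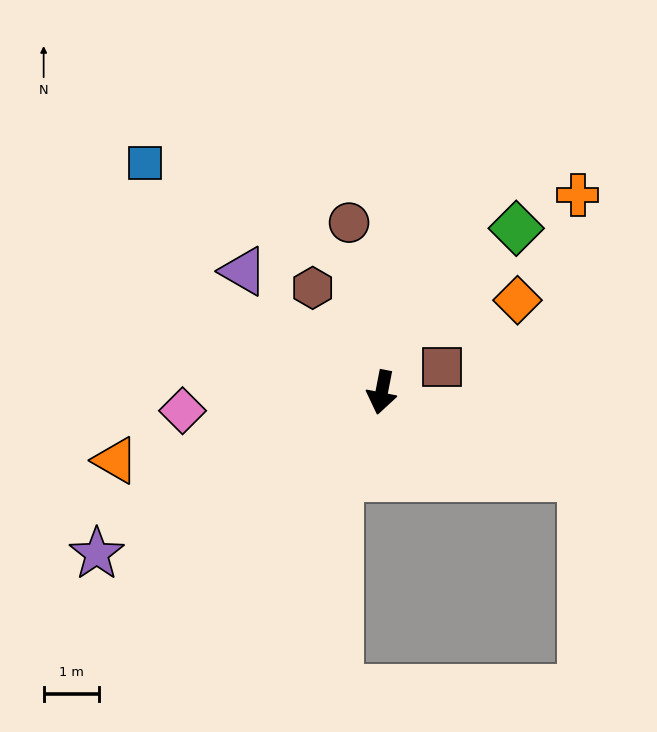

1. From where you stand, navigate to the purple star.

turn right 49°, forward 5.9 m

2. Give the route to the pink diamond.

turn right 74°, forward 3.6 m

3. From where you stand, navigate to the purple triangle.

turn right 120°, forward 3.3 m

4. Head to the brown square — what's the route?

turn left 123°, forward 1.2 m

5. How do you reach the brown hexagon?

turn right 136°, forward 2.3 m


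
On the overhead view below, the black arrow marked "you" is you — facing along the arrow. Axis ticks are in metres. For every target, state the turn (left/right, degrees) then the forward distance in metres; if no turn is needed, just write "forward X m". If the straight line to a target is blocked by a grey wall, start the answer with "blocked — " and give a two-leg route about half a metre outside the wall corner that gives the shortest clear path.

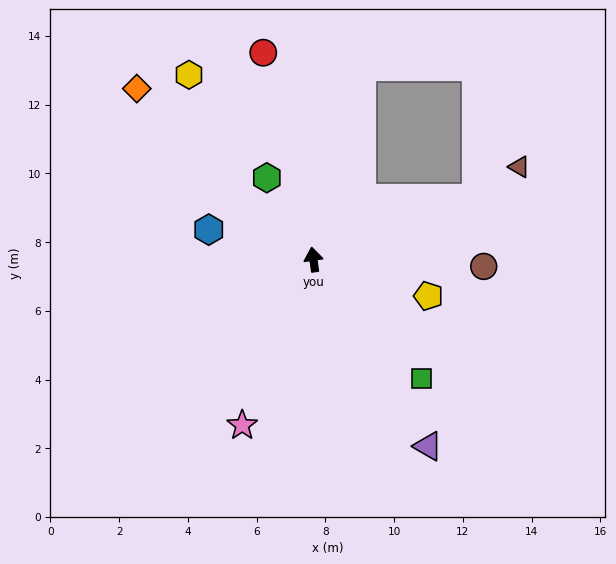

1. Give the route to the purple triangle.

turn right 157°, forward 6.4 m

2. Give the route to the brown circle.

turn right 100°, forward 5.0 m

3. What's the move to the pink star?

turn left 149°, forward 5.3 m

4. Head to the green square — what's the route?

turn right 146°, forward 4.7 m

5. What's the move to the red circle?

turn left 6°, forward 6.2 m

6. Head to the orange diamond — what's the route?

turn left 38°, forward 7.1 m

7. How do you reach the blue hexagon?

turn left 66°, forward 3.2 m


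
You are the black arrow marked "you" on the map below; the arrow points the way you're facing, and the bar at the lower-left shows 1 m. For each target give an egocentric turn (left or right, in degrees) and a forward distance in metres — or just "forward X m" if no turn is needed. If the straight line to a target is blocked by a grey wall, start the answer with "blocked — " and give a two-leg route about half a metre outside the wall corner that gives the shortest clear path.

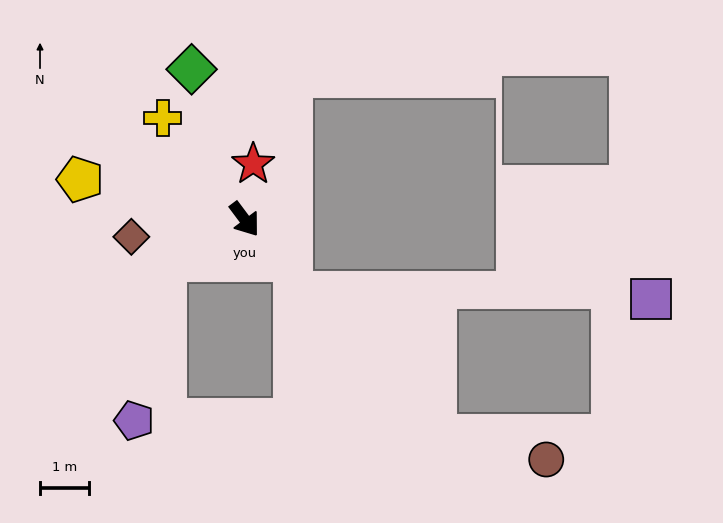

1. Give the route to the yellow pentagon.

turn right 140°, forward 3.4 m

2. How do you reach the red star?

turn left 134°, forward 1.1 m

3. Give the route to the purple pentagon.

blocked — turn right 99°, forward 1.8 m, then turn left 51°, forward 3.3 m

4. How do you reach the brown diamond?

turn right 118°, forward 2.3 m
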